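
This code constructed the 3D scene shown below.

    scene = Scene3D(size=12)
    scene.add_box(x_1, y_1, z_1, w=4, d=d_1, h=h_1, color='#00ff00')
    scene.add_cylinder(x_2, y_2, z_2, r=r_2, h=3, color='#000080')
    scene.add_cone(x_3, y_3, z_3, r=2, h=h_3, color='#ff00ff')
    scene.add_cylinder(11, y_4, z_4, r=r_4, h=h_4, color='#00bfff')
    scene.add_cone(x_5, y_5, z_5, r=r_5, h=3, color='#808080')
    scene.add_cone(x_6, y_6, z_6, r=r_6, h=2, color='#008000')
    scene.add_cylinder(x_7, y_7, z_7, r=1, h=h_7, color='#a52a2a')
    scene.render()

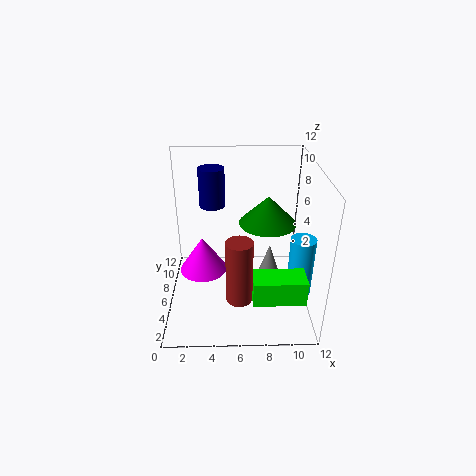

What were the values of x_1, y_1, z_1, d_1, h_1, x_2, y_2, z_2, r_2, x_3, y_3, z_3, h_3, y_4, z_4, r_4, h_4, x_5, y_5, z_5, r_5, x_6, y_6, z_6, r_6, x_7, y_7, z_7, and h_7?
x_1 = 7, y_1 = 1, z_1 = 3, d_1 = 2, h_1 = 2, x_2 = 4, y_2 = 6, z_2 = 9, r_2 = 1, x_3 = 3, y_3 = 6, z_3 = 3, h_3 = 3, y_4 = 4, z_4 = 2, r_4 = 1, h_4 = 5, x_5 = 9, y_5 = 8, z_5 = 1, r_5 = 1, x_6 = 8, y_6 = 3, z_6 = 9, r_6 = 2, x_7 = 6, y_7 = 2, z_7 = 3, h_7 = 5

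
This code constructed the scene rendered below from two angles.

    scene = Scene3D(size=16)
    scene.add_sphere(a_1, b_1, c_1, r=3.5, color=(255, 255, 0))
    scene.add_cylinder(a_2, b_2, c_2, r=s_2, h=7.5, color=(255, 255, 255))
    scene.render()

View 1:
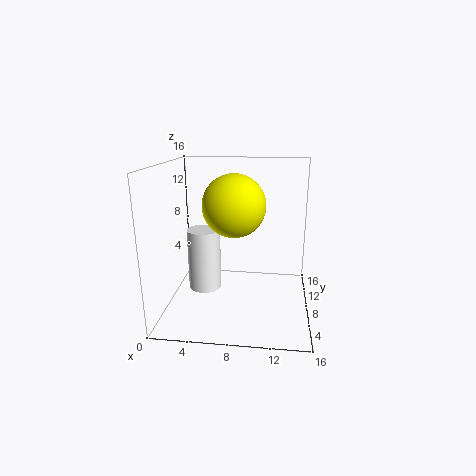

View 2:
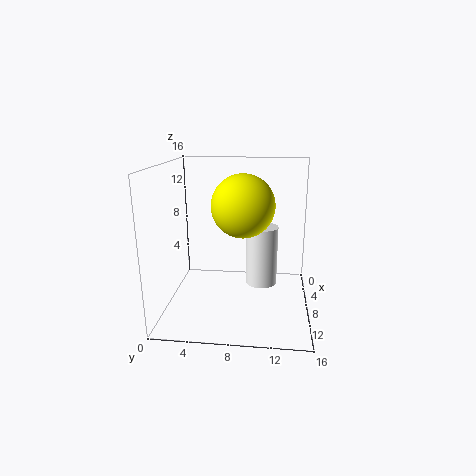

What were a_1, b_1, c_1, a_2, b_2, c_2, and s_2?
a_1 = 7.5, b_1 = 8.5, c_1 = 11.5, a_2 = 3.5, b_2 = 10.5, c_2 = 0.5, s_2 = 2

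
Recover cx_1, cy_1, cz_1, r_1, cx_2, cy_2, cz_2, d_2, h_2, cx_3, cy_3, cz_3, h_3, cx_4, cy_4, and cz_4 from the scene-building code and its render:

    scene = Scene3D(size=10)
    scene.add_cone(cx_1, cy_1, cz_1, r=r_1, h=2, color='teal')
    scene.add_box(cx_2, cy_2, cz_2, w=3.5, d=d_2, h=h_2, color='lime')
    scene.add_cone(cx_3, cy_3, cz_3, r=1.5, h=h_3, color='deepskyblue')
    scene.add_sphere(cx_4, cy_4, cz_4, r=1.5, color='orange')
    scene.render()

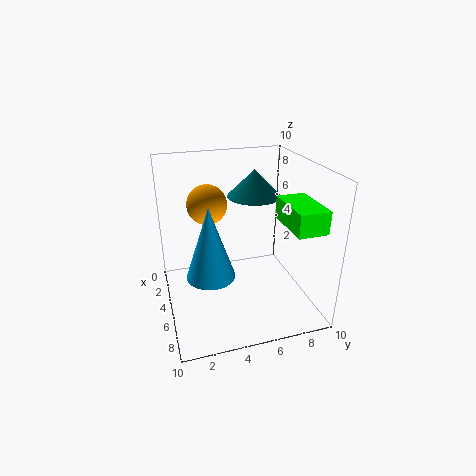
cx_1 = 2.5, cy_1 = 7, cz_1 = 7, r_1 = 2, cx_2 = 5.5, cy_2 = 7.5, cz_2 = 6.5, d_2 = 2, h_2 = 1.5, cx_3 = 7.5, cy_3 = 2.5, cz_3 = 4, h_3 = 4.5, cx_4 = 2, cy_4 = 3.5, cz_4 = 6.5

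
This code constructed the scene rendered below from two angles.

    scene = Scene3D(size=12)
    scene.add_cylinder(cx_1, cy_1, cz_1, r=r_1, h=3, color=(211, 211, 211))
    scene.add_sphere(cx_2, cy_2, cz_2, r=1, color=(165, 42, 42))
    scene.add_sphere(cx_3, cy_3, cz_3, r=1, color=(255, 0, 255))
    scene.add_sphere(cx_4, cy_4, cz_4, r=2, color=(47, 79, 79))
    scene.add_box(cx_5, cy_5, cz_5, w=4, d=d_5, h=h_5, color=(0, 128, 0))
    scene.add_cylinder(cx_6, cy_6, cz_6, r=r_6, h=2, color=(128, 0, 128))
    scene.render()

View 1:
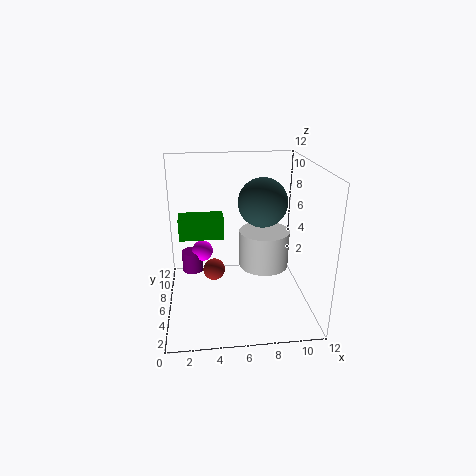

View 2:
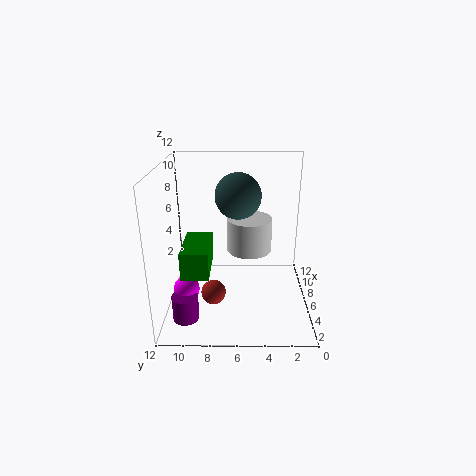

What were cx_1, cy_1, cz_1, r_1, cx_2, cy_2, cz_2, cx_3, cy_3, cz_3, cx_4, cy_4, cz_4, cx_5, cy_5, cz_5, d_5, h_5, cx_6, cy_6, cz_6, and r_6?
cx_1 = 8, cy_1 = 5, cz_1 = 4, r_1 = 2, cx_2 = 4, cy_2 = 8, cz_2 = 2, cx_3 = 3, cy_3 = 10, cz_3 = 3, cx_4 = 8, cy_4 = 6, cz_4 = 9, cx_5 = 1, cy_5 = 8, cz_5 = 5, d_5 = 2, h_5 = 2, cx_6 = 2, cy_6 = 10, cz_6 = 1, r_6 = 1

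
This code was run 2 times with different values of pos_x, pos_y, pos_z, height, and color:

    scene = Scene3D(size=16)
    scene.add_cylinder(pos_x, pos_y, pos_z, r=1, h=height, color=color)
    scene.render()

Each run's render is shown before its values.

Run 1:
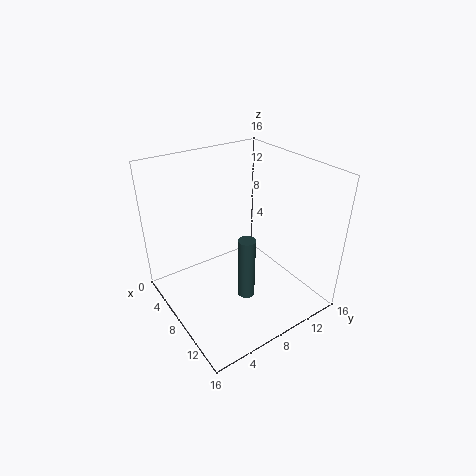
pos_x = 9; pos_y = 8.5; pos_z = 0.5; height = 7.5; color = 'darkslategray'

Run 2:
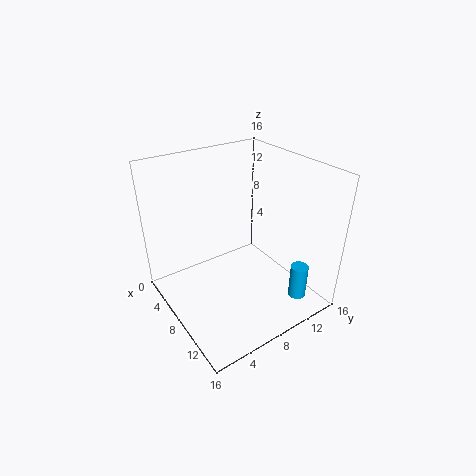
pos_x = 13; pos_y = 13; pos_z = 1; height = 4; color = 'deepskyblue'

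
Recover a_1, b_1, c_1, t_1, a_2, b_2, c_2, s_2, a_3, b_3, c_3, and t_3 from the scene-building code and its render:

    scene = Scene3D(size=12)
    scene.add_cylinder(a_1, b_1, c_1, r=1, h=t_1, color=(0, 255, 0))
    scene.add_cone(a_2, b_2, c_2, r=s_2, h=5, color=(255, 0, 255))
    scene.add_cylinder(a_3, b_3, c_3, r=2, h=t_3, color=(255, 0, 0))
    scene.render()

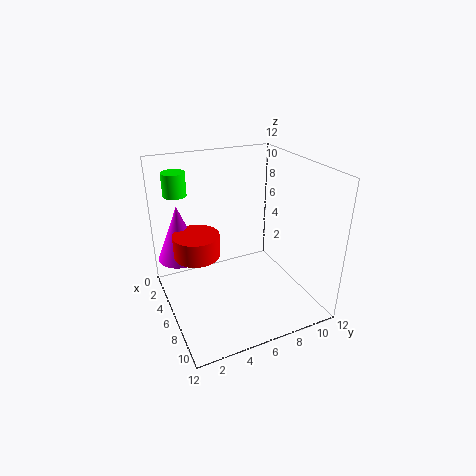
a_1 = 2, b_1 = 2, c_1 = 9, t_1 = 2, a_2 = 2, b_2 = 2, c_2 = 3, s_2 = 2, a_3 = 4, b_3 = 3, c_3 = 4, t_3 = 2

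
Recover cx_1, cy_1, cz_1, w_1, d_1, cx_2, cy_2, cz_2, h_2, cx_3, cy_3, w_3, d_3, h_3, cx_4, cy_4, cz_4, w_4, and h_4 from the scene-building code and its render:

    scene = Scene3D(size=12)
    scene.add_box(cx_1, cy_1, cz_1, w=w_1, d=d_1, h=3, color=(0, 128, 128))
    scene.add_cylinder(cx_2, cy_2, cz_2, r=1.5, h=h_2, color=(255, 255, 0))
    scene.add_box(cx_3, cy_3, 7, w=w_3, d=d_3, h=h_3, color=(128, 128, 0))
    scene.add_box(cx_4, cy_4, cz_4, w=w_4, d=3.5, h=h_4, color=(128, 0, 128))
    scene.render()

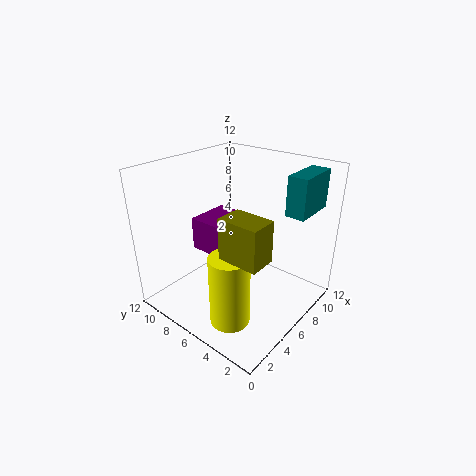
cx_1 = 6.5
cy_1 = 0.5
cz_1 = 9
w_1 = 3.5
d_1 = 1.5
cx_2 = 2
cy_2 = 3.5
cz_2 = 1.5
h_2 = 5.5
cx_3 = 1.5
cy_3 = 1
w_3 = 2
d_3 = 3
h_3 = 3
cx_4 = 5.5
cy_4 = 7.5
cz_4 = 3.5
w_4 = 4
h_4 = 3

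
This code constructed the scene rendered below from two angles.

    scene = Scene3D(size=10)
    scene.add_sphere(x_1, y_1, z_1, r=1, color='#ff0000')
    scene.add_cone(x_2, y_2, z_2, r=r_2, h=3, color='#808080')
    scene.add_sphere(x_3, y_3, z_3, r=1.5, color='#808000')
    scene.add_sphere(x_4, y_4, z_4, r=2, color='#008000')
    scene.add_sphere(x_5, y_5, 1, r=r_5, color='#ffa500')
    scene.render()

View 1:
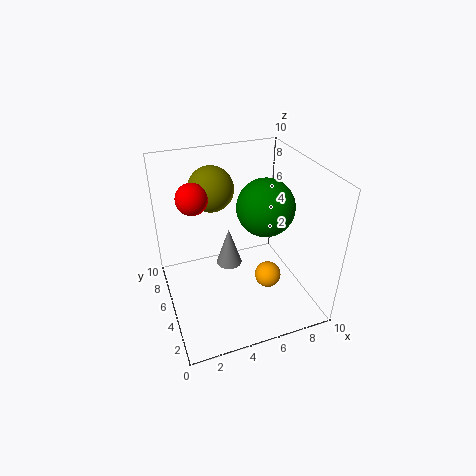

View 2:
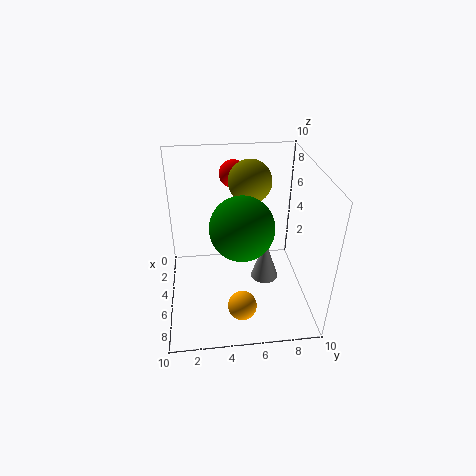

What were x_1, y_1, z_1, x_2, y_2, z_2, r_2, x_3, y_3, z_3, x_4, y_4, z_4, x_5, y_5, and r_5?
x_1 = 2, y_1 = 5, z_1 = 8.5, x_2 = 5, y_2 = 7, z_2 = 1.5, r_2 = 1, x_3 = 3.5, y_3 = 6, z_3 = 8.5, x_4 = 7, y_4 = 5, z_4 = 7, x_5 = 7.5, y_5 = 5, r_5 = 1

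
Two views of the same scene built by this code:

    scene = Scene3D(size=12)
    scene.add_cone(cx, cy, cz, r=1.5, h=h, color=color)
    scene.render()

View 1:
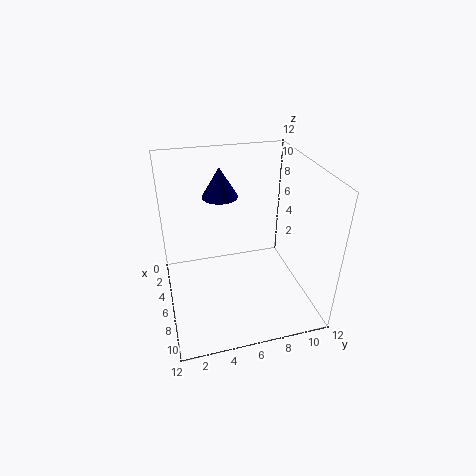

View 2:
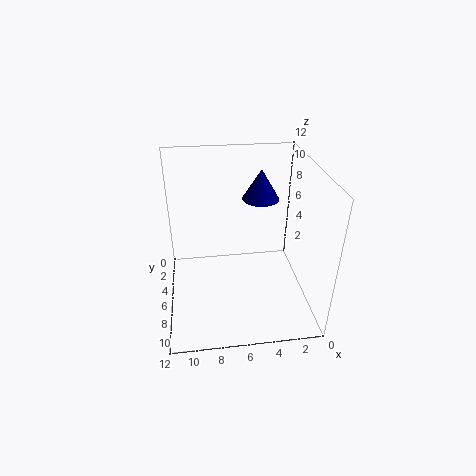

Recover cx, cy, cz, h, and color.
cx = 4
cy = 5
cz = 9
h = 2.5
color = 'navy'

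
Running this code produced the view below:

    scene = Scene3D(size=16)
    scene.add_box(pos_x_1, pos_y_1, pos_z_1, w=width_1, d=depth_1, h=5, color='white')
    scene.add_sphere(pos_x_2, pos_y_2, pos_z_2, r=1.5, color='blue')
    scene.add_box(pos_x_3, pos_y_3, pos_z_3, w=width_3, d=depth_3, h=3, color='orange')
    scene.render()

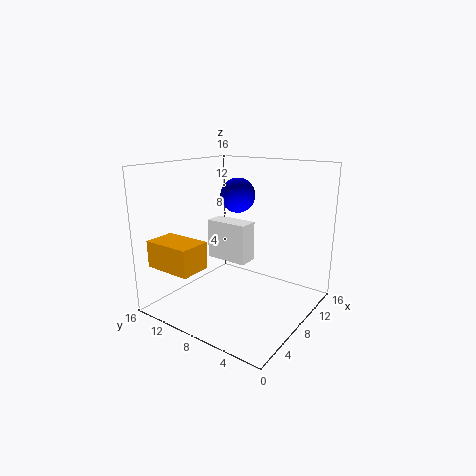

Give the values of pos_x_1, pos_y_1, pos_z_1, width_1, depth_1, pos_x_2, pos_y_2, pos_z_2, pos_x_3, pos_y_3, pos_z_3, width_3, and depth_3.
pos_x_1 = 10.5
pos_y_1 = 9
pos_z_1 = 3.5
width_1 = 2.5
depth_1 = 5.5
pos_x_2 = 3
pos_y_2 = 4.5
pos_z_2 = 14
pos_x_3 = 1.5
pos_y_3 = 10
pos_z_3 = 5
width_3 = 3.5
depth_3 = 5.5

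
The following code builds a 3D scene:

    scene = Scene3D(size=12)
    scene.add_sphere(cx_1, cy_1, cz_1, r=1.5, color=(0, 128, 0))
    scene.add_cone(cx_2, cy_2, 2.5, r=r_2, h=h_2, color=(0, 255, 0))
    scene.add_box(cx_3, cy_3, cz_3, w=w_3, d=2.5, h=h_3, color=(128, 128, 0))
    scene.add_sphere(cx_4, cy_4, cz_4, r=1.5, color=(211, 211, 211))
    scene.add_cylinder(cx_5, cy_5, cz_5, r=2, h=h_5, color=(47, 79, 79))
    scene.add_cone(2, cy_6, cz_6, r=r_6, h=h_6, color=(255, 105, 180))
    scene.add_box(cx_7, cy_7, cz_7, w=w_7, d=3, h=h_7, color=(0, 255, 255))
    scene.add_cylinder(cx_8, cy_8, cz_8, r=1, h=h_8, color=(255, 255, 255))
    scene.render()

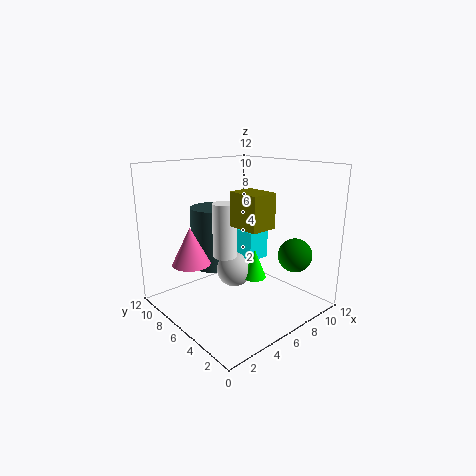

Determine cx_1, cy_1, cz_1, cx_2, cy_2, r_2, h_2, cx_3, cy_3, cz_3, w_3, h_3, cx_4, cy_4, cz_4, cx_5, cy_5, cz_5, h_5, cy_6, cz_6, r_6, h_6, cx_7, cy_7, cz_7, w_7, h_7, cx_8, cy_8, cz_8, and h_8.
cx_1 = 10.5; cy_1 = 3.5; cz_1 = 4; cx_2 = 7; cy_2 = 5; r_2 = 1; h_2 = 2.5; cx_3 = 3.5; cy_3 = 1.5; cz_3 = 8; w_3 = 2; h_3 = 2.5; cx_4 = 6; cy_4 = 6.5; cz_4 = 3; cx_5 = 6; cy_5 = 9.5; cz_5 = 2.5; h_5 = 5.5; cy_6 = 7; cz_6 = 4.5; r_6 = 1.5; h_6 = 3; cx_7 = 6.5; cy_7 = 5; cz_7 = 4; w_7 = 2; h_7 = 2.5; cx_8 = 5; cy_8 = 6.5; cz_8 = 4.5; h_8 = 4.5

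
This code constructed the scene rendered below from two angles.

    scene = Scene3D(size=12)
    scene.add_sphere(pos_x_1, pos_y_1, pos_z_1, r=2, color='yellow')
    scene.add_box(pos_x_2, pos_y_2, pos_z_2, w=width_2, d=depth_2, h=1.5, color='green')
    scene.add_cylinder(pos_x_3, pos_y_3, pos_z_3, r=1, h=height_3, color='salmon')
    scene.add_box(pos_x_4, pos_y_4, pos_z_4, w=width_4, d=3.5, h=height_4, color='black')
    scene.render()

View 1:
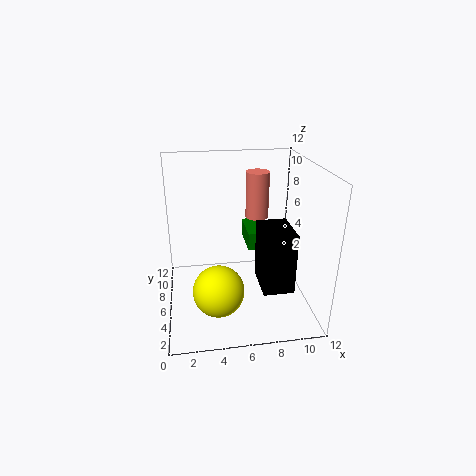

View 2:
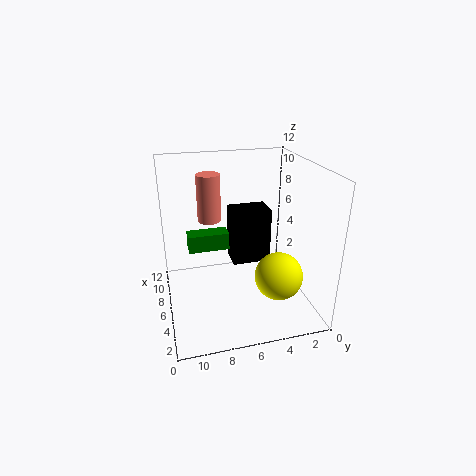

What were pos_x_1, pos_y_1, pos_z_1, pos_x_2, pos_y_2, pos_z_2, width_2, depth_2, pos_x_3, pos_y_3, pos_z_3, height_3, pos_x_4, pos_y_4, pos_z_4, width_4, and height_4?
pos_x_1 = 4; pos_y_1 = 3; pos_z_1 = 3; pos_x_2 = 7; pos_y_2 = 6.5; pos_z_2 = 4.5; width_2 = 1.5; depth_2 = 3.5; pos_x_3 = 8; pos_y_3 = 8; pos_z_3 = 7; height_3 = 4; pos_x_4 = 7.5; pos_y_4 = 2.5; pos_z_4 = 2.5; width_4 = 2.5; height_4 = 5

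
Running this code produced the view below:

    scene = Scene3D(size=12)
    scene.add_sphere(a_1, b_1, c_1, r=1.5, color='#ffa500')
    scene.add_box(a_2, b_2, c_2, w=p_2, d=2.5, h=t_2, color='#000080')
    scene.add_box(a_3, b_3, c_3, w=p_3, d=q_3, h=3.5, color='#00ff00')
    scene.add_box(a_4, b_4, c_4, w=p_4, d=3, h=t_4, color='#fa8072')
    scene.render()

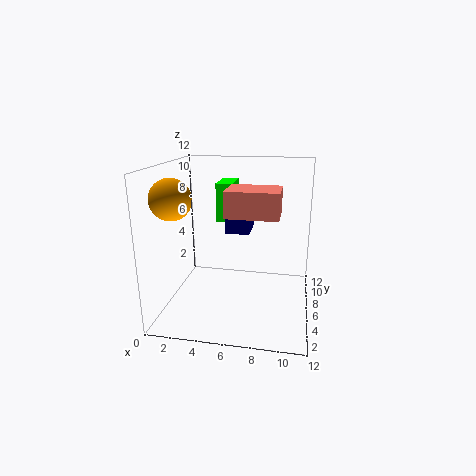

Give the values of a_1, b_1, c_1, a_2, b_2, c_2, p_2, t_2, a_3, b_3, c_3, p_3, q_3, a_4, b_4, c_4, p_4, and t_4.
a_1 = 2; b_1 = 2; c_1 = 10; a_2 = 5; b_2 = 5.5; c_2 = 6.5; p_2 = 2; t_2 = 2.5; a_3 = 3.5; b_3 = 8.5; c_3 = 6.5; p_3 = 1.5; q_3 = 3; a_4 = 5.5; b_4 = 3; c_4 = 8.5; p_4 = 4; t_4 = 2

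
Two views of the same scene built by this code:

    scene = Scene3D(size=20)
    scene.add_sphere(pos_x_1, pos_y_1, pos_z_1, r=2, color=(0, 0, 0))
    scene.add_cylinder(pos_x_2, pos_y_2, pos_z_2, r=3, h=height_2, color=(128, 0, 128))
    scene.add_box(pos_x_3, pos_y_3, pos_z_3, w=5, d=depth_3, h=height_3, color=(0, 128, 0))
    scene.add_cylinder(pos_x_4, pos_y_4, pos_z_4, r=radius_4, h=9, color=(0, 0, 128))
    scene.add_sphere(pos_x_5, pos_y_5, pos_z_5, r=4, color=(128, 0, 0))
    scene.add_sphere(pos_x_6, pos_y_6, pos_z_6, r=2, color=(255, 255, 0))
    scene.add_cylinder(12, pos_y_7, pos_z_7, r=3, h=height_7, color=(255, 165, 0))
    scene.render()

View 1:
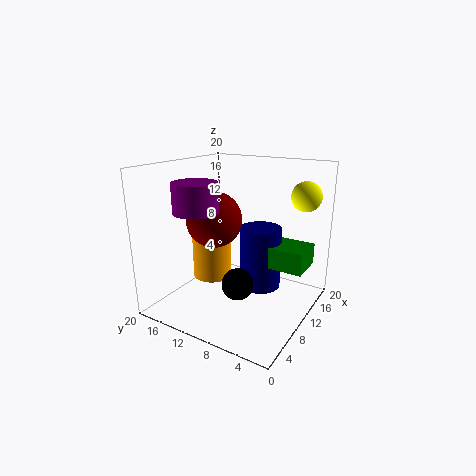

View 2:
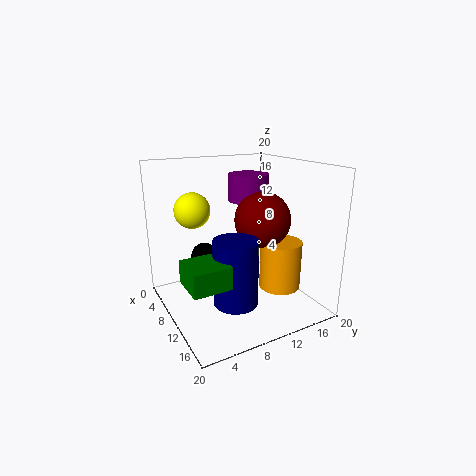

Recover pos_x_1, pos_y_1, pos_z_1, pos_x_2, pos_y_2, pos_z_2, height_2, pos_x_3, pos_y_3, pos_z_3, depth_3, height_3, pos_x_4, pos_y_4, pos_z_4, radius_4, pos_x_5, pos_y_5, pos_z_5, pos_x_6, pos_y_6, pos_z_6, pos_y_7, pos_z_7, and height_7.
pos_x_1 = 5
pos_y_1 = 7
pos_z_1 = 6
pos_x_2 = 6
pos_y_2 = 14
pos_z_2 = 14
height_2 = 4
pos_x_3 = 11
pos_y_3 = 1
pos_z_3 = 6
depth_3 = 5
height_3 = 3
pos_x_4 = 13
pos_y_4 = 8
pos_z_4 = 2
radius_4 = 3
pos_x_5 = 10
pos_y_5 = 14
pos_z_5 = 12
pos_x_6 = 14
pos_y_6 = 2
pos_z_6 = 16
pos_y_7 = 16
pos_z_7 = 2
height_7 = 7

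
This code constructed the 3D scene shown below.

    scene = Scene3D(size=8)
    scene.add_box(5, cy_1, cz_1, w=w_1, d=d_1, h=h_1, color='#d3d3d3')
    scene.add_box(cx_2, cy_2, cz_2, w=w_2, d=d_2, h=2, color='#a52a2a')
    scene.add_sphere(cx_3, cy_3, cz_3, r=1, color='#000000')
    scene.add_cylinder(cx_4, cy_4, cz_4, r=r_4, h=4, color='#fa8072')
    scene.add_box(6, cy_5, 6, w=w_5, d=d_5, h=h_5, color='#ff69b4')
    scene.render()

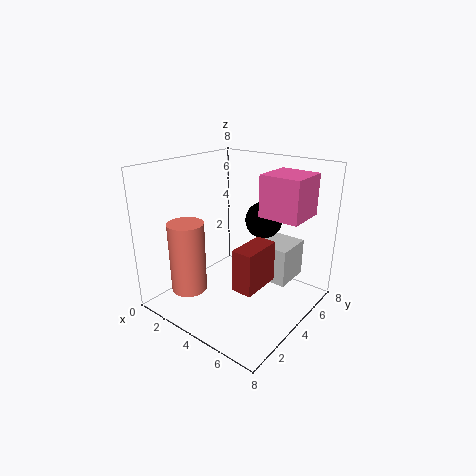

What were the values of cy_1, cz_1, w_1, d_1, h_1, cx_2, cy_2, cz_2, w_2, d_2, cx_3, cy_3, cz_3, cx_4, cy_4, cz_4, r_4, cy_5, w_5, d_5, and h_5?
cy_1 = 4
cz_1 = 2
w_1 = 2
d_1 = 2
h_1 = 2
cx_2 = 6
cy_2 = 1
cz_2 = 3
w_2 = 1
d_2 = 2
cx_3 = 5
cy_3 = 5
cz_3 = 5
cx_4 = 2
cy_4 = 2
cz_4 = 1
r_4 = 1
cy_5 = 3
w_5 = 2
d_5 = 2
h_5 = 2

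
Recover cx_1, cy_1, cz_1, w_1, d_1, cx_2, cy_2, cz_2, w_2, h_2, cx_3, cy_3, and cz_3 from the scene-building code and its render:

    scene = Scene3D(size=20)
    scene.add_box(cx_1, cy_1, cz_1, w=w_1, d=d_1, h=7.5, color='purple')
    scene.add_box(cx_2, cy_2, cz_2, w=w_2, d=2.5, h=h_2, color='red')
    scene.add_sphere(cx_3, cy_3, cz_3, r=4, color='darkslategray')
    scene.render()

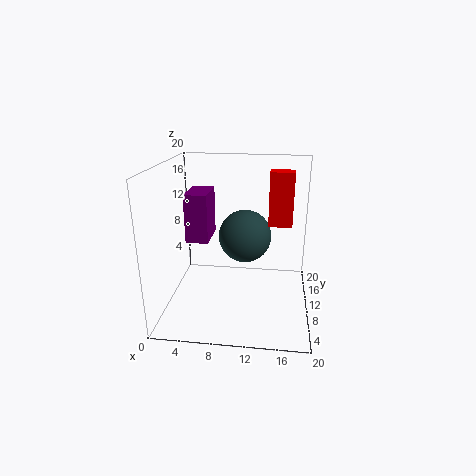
cx_1 = 1.5
cy_1 = 13
cz_1 = 7.5
w_1 = 3.5
d_1 = 6
cx_2 = 14
cy_2 = 13.5
cz_2 = 10.5
w_2 = 3.5
h_2 = 8
cx_3 = 10.5
cy_3 = 14.5
cz_3 = 8.5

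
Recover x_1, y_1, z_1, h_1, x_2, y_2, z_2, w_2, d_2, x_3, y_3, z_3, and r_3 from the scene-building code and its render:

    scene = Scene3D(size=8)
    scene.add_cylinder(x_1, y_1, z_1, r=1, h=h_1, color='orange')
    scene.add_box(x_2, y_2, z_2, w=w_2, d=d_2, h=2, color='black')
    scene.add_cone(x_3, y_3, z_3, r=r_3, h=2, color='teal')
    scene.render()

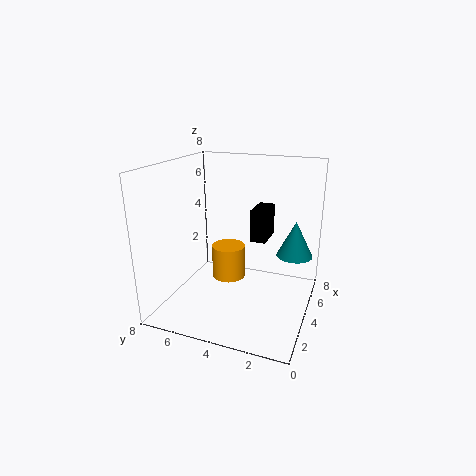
x_1 = 5
y_1 = 5
z_1 = 1
h_1 = 2
x_2 = 6
y_2 = 3
z_2 = 3
w_2 = 2
d_2 = 1
x_3 = 5
y_3 = 1
z_3 = 3
r_3 = 1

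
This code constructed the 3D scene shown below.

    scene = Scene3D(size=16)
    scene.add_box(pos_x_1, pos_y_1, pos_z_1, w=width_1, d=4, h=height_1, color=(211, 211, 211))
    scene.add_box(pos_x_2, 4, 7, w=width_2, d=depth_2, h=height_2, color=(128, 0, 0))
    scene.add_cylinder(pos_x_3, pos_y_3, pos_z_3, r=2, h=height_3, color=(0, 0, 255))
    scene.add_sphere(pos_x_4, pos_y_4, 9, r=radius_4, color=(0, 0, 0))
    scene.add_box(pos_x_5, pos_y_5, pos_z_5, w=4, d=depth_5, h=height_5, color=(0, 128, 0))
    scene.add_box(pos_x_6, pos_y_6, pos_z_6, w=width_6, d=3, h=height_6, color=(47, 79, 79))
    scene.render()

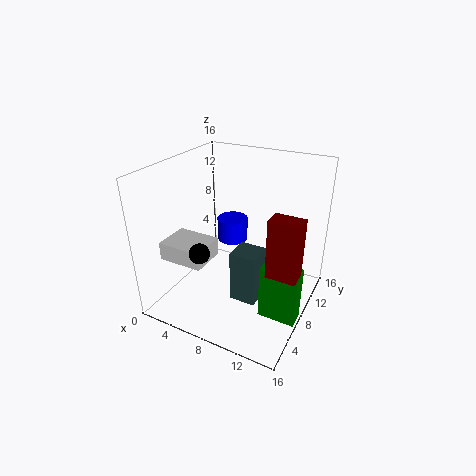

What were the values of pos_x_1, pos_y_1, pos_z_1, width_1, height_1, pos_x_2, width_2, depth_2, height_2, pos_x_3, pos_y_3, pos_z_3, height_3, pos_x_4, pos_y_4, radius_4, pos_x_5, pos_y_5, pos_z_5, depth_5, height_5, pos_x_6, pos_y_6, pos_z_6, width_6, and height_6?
pos_x_1 = 1; pos_y_1 = 3; pos_z_1 = 6; width_1 = 5; height_1 = 2; pos_x_2 = 13; width_2 = 3; depth_2 = 2; height_2 = 6; pos_x_3 = 4; pos_y_3 = 14; pos_z_3 = 4; height_3 = 3; pos_x_4 = 7; pos_y_4 = 2; radius_4 = 1; pos_x_5 = 12; pos_y_5 = 5; pos_z_5 = 1; depth_5 = 2; height_5 = 6; pos_x_6 = 8; pos_y_6 = 6; pos_z_6 = 1; width_6 = 3; height_6 = 6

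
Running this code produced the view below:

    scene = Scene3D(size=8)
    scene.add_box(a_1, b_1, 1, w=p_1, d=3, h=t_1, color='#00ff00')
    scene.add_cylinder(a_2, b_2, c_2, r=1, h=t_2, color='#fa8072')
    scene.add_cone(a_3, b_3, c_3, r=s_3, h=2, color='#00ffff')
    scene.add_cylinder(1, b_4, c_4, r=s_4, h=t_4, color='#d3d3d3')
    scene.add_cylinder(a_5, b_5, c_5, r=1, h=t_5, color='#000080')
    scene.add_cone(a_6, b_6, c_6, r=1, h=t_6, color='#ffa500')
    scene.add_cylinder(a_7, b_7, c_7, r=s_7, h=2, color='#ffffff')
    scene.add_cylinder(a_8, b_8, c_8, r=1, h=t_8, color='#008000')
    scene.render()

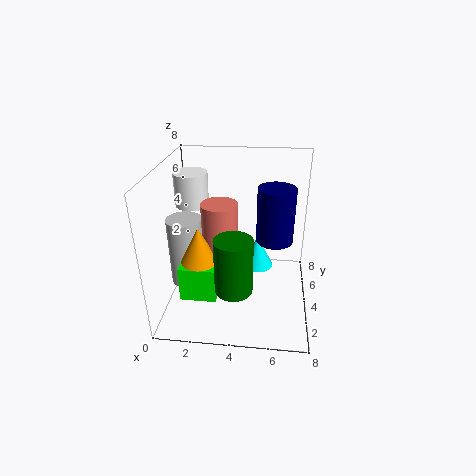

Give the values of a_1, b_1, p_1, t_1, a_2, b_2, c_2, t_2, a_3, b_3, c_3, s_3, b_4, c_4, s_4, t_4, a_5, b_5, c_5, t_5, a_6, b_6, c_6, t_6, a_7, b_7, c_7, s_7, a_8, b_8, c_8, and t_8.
a_1 = 1, b_1 = 2, p_1 = 2, t_1 = 2, a_2 = 3, b_2 = 4, c_2 = 2, t_2 = 4, a_3 = 5, b_3 = 6, c_3 = 1, s_3 = 1, b_4 = 4, c_4 = 1, s_4 = 1, t_4 = 4, a_5 = 6, b_5 = 4, c_5 = 4, t_5 = 3, a_6 = 2, b_6 = 3, c_6 = 3, t_6 = 2, a_7 = 1, b_7 = 6, c_7 = 5, s_7 = 1, a_8 = 4, b_8 = 2, c_8 = 2, t_8 = 3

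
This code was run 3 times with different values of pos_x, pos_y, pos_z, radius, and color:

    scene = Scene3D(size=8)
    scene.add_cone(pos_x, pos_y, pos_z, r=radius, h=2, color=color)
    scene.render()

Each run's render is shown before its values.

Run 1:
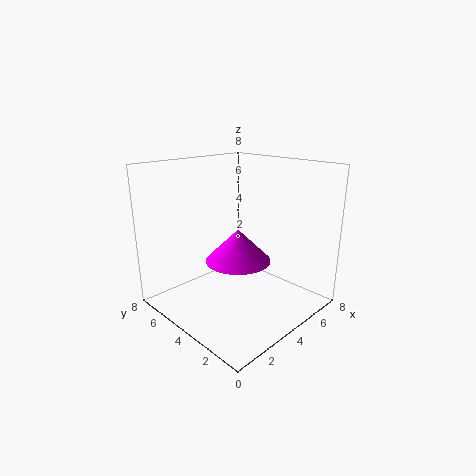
pos_x = 5, pos_y = 5, pos_z = 2, radius = 2, color = 'magenta'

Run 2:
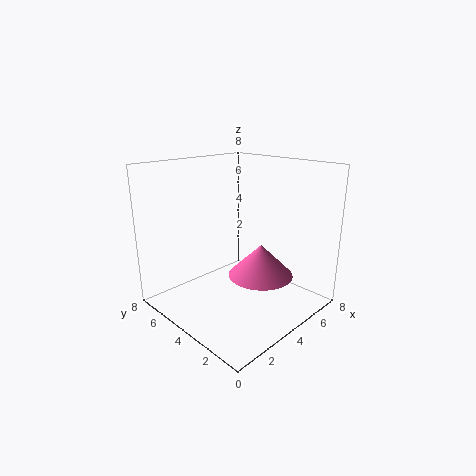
pos_x = 6, pos_y = 4, pos_z = 1, radius = 2, color = 'hotpink'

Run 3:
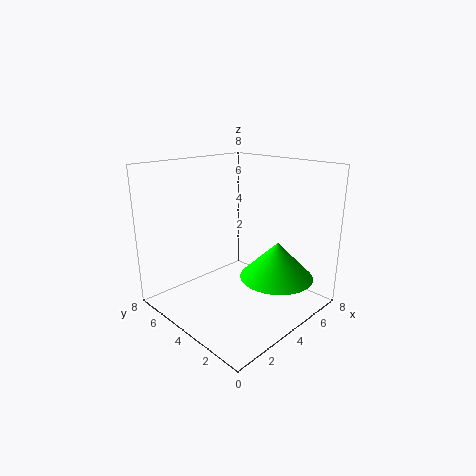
pos_x = 5, pos_y = 2, pos_z = 2, radius = 2, color = 'lime'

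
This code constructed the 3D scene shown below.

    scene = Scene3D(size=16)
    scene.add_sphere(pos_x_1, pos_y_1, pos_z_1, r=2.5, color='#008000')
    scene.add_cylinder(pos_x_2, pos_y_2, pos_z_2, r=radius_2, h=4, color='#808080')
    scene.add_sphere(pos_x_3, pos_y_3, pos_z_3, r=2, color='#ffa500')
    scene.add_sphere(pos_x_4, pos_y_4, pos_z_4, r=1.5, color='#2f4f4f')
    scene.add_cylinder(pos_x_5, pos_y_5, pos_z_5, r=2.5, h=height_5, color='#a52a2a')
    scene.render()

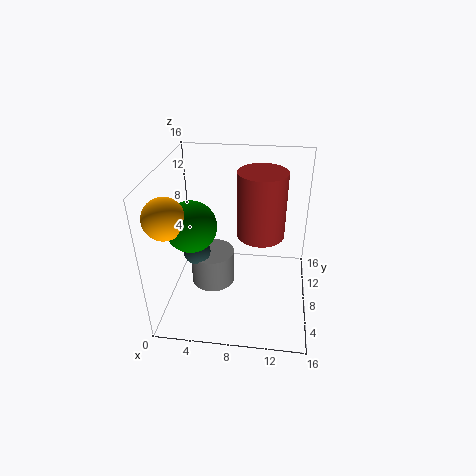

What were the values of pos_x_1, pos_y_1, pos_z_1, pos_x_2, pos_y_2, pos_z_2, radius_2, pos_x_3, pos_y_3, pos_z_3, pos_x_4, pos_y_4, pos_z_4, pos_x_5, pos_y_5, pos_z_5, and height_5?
pos_x_1 = 4, pos_y_1 = 4, pos_z_1 = 11.5, pos_x_2 = 5, pos_y_2 = 8, pos_z_2 = 2, radius_2 = 2.5, pos_x_3 = 2, pos_y_3 = 2.5, pos_z_3 = 13, pos_x_4 = 3.5, pos_y_4 = 7, pos_z_4 = 6.5, pos_x_5 = 10.5, pos_y_5 = 7.5, pos_z_5 = 9, height_5 = 7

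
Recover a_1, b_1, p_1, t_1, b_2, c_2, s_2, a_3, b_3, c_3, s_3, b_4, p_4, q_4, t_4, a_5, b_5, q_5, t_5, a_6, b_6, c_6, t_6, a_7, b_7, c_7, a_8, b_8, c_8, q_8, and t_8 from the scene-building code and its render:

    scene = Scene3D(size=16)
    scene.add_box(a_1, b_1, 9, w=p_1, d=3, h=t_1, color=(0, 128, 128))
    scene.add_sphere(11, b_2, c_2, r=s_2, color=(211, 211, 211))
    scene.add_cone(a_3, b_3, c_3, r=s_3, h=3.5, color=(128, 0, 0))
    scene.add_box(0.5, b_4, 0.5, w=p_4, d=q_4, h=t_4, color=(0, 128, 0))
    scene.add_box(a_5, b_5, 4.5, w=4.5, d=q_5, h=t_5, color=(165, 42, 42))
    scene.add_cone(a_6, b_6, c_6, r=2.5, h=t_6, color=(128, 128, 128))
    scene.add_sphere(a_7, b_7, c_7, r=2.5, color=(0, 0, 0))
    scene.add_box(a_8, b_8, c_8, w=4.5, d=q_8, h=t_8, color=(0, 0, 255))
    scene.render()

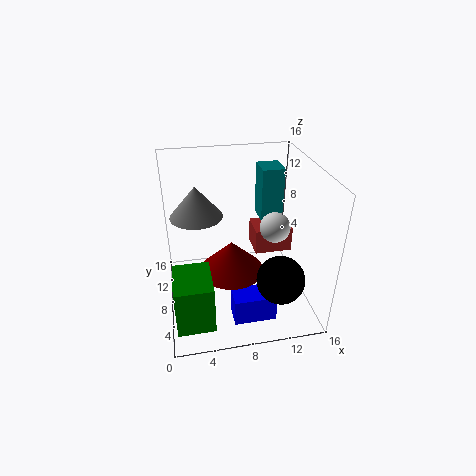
a_1 = 11; b_1 = 9.5; p_1 = 2.5; t_1 = 6; b_2 = 4.5; c_2 = 11; s_2 = 1.5; a_3 = 7; b_3 = 6.5; c_3 = 5; s_3 = 3.5; b_4 = 2; p_4 = 4; q_4 = 5; t_4 = 5.5; a_5 = 10.5; b_5 = 9.5; q_5 = 3.5; t_5 = 3; a_6 = 3.5; b_6 = 5.5; c_6 = 12.5; t_6 = 3; a_7 = 11.5; b_7 = 3; c_7 = 5.5; a_8 = 6.5; b_8 = 2; c_8 = 1; q_8 = 2.5; t_8 = 3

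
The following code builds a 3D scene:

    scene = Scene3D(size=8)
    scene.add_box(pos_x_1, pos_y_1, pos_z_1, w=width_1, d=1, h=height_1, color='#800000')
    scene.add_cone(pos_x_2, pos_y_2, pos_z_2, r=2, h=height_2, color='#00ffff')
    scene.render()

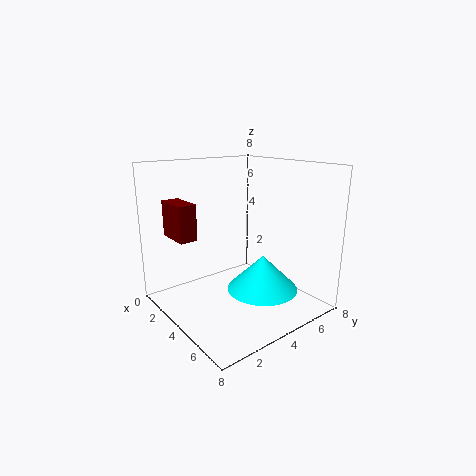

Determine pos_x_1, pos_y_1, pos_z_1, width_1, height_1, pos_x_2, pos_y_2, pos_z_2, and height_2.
pos_x_1 = 1, pos_y_1 = 1, pos_z_1 = 4, width_1 = 2, height_1 = 2, pos_x_2 = 5, pos_y_2 = 5, pos_z_2 = 1, height_2 = 2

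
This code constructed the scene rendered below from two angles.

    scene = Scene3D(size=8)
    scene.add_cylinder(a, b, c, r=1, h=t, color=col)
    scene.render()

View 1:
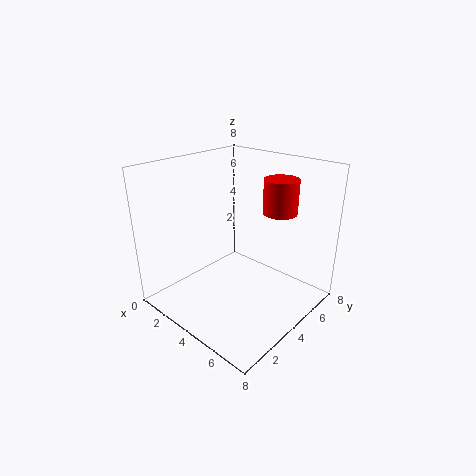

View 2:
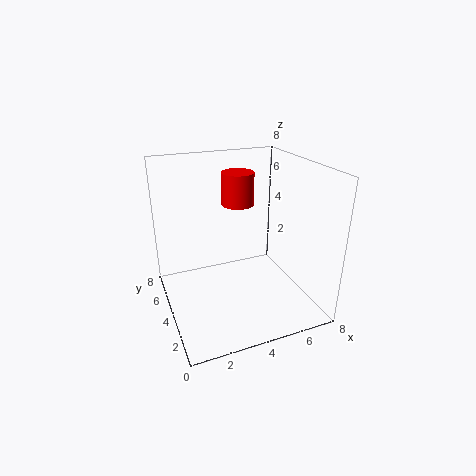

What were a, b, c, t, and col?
a = 5, b = 6.5, c = 5, t = 2, col = 'red'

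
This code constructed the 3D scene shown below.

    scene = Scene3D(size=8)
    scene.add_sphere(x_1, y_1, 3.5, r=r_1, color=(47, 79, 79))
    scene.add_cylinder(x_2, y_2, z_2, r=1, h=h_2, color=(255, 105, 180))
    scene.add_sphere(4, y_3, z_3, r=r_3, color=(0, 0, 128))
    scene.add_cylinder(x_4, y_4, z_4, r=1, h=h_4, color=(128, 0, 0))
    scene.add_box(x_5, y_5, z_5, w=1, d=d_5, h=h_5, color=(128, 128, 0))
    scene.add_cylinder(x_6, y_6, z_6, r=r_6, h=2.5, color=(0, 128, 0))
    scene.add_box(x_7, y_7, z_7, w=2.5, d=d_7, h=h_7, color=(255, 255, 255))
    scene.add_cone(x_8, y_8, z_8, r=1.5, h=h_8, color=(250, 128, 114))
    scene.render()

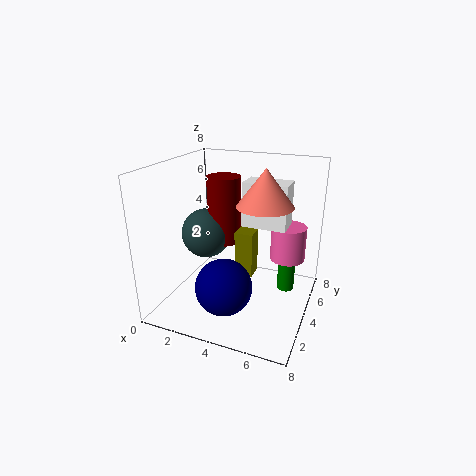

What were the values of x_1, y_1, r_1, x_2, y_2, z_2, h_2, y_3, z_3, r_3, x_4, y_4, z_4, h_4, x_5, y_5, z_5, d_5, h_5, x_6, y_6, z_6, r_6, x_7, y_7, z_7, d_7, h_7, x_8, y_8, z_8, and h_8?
x_1 = 1.5, y_1 = 5, r_1 = 1.5, x_2 = 6.5, y_2 = 5.5, z_2 = 2.5, h_2 = 2, y_3 = 2, z_3 = 2, r_3 = 1.5, x_4 = 2.5, y_4 = 5.5, z_4 = 3, h_4 = 4, x_5 = 4, y_5 = 3.5, z_5 = 2, d_5 = 1, h_5 = 2.5, x_6 = 6.5, y_6 = 5.5, z_6 = 0.5, r_6 = 0.5, x_7 = 4, y_7 = 4.5, z_7 = 4.5, d_7 = 1.5, h_7 = 2.5, x_8 = 5.5, y_8 = 4, z_8 = 6, h_8 = 2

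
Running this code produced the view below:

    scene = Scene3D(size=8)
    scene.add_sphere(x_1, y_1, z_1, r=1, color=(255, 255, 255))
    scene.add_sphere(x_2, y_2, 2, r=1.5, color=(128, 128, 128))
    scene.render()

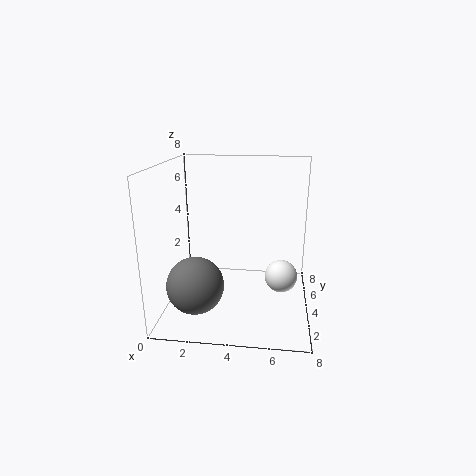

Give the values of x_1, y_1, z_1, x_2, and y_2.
x_1 = 6.5; y_1 = 5.5; z_1 = 1; x_2 = 2; y_2 = 2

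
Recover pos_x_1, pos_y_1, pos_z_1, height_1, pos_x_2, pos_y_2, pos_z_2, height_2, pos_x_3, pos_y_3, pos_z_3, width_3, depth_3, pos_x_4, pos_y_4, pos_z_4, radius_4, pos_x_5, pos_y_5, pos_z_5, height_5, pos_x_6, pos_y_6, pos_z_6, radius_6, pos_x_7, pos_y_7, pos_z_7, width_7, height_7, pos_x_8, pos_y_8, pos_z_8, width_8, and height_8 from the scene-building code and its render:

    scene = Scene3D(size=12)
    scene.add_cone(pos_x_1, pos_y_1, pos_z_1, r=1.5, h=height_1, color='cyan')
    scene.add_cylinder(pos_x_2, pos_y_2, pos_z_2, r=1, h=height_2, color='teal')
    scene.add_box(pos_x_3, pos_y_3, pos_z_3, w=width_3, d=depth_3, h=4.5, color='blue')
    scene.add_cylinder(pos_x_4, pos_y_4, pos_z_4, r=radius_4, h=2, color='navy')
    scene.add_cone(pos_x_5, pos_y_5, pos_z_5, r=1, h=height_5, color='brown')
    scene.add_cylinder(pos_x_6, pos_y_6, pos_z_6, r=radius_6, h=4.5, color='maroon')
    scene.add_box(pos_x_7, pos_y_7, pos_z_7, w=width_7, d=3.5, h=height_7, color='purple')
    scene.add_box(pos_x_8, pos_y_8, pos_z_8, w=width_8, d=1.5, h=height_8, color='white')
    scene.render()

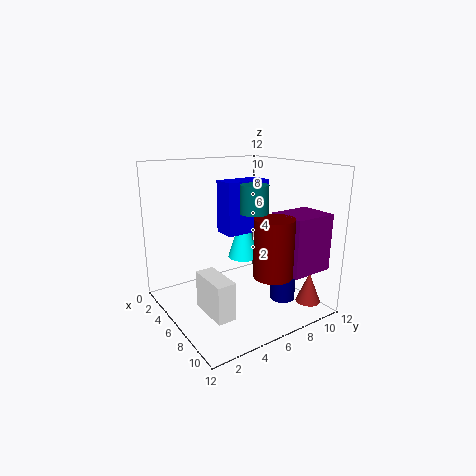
pos_x_1 = 2.5
pos_y_1 = 9
pos_z_1 = 2.5
height_1 = 5
pos_x_2 = 9.5
pos_y_2 = 5
pos_z_2 = 9
height_2 = 2
pos_x_3 = 3.5
pos_y_3 = 5.5
pos_z_3 = 6
width_3 = 2
depth_3 = 4
pos_x_4 = 9.5
pos_y_4 = 8
pos_z_4 = 1.5
radius_4 = 1
pos_x_5 = 10.5
pos_y_5 = 10
pos_z_5 = 1
height_5 = 2.5
pos_x_6 = 10
pos_y_6 = 6.5
pos_z_6 = 4
radius_6 = 1.5
pos_x_7 = 8.5
pos_y_7 = 7.5
pos_z_7 = 4
width_7 = 3
height_7 = 4.5
pos_x_8 = 6
pos_y_8 = 2
pos_z_8 = 1
width_8 = 3.5
height_8 = 3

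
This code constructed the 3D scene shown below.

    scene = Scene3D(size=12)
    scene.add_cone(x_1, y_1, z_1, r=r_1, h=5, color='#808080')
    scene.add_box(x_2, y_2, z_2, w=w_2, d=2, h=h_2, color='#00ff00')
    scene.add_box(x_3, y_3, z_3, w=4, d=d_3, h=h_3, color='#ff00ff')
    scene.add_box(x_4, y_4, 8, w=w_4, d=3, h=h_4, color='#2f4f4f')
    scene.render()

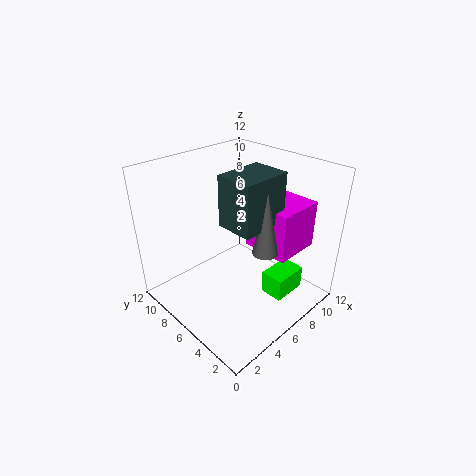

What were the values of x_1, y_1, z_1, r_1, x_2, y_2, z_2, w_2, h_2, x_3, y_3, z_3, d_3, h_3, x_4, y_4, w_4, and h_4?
x_1 = 6
y_1 = 3
z_1 = 6
r_1 = 1
x_2 = 7
y_2 = 2
z_2 = 1
w_2 = 3
h_2 = 2
x_3 = 7
y_3 = 2
z_3 = 5
d_3 = 4
h_3 = 4
x_4 = 4
y_4 = 3
w_4 = 4
h_4 = 4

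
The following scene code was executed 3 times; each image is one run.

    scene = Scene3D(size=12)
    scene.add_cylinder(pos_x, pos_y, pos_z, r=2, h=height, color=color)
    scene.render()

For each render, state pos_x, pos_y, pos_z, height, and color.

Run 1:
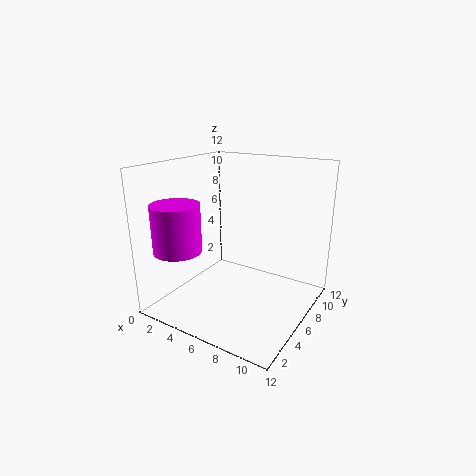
pos_x = 2; pos_y = 3; pos_z = 5; height = 4; color = 'magenta'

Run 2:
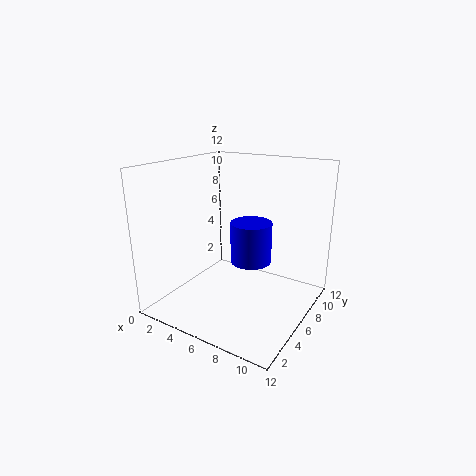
pos_x = 5; pos_y = 10; pos_z = 2; height = 4; color = 'blue'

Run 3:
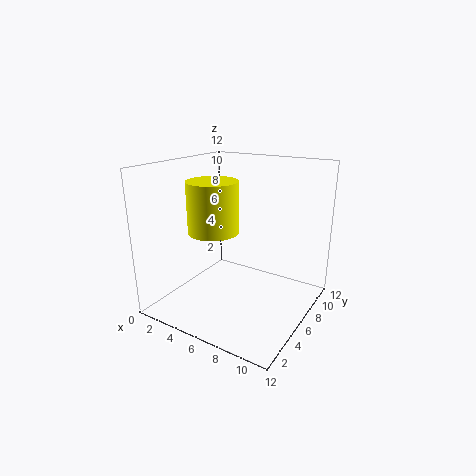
pos_x = 5; pos_y = 4; pos_z = 7; height = 4; color = 'yellow'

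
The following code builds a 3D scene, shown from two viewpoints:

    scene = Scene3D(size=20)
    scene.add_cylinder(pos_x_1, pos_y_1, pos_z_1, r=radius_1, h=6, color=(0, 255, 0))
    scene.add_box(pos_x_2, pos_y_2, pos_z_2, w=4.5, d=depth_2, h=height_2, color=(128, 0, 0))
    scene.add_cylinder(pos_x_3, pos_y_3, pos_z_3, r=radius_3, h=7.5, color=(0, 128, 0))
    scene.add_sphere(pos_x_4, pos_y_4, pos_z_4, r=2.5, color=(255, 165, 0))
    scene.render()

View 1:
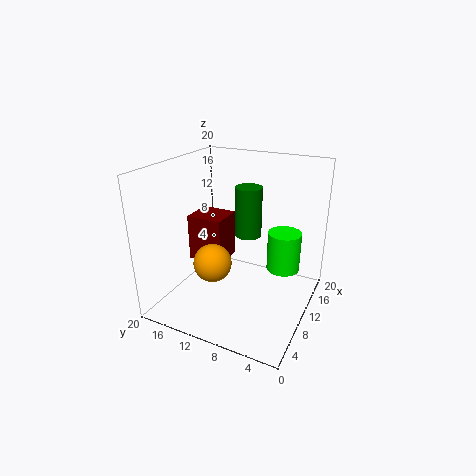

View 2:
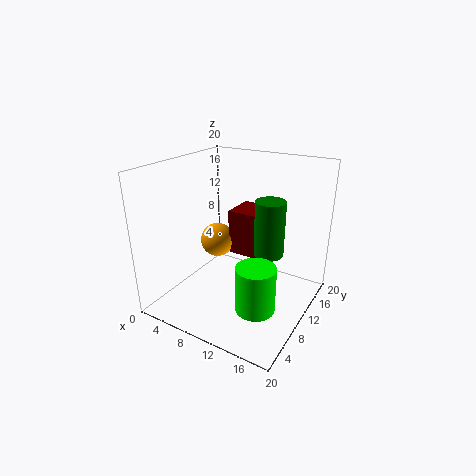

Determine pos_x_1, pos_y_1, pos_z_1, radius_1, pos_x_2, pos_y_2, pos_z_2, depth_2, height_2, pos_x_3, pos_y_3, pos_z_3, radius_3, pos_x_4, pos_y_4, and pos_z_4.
pos_x_1 = 15.5
pos_y_1 = 5
pos_z_1 = 3.5
radius_1 = 2.5
pos_x_2 = 7.5
pos_y_2 = 11.5
pos_z_2 = 6.5
depth_2 = 5
height_2 = 6.5
pos_x_3 = 14.5
pos_y_3 = 10.5
pos_z_3 = 8.5
radius_3 = 2
pos_x_4 = 5.5
pos_y_4 = 11.5
pos_z_4 = 8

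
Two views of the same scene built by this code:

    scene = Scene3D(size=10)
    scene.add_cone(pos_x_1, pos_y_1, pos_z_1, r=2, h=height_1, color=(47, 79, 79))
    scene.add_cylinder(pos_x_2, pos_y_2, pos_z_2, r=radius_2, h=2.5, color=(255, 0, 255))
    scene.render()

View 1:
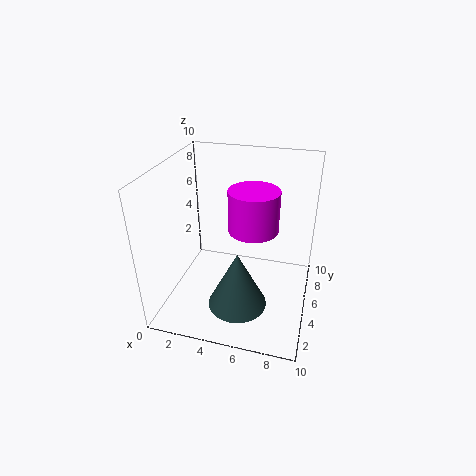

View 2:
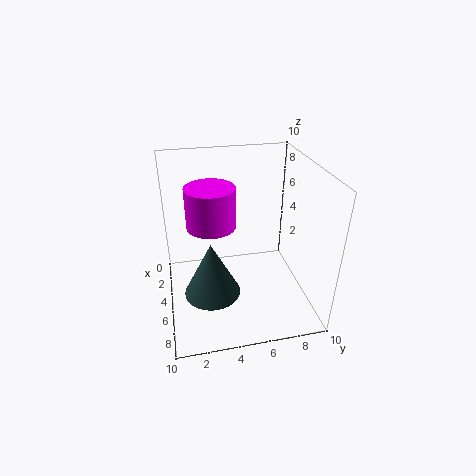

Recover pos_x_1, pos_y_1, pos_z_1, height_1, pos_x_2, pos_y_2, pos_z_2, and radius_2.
pos_x_1 = 5.5; pos_y_1 = 3; pos_z_1 = 1; height_1 = 4; pos_x_2 = 6.5; pos_y_2 = 3; pos_z_2 = 7; radius_2 = 1.5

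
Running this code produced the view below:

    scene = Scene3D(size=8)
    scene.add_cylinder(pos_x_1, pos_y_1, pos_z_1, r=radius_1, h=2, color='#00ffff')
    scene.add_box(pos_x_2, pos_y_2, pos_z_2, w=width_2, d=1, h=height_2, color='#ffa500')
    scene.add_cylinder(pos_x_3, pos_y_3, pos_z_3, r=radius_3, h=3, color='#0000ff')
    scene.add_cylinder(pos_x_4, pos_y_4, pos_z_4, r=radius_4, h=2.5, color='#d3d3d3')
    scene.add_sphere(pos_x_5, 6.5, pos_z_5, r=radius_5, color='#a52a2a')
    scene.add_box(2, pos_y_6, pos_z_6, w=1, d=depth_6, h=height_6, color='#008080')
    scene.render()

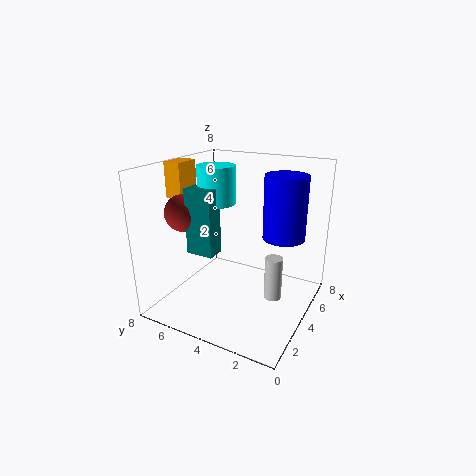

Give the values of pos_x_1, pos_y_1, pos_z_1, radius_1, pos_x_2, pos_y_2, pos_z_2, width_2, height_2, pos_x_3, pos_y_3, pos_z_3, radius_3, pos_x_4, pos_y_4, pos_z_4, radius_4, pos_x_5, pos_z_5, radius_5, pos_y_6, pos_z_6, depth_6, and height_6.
pos_x_1 = 3.5; pos_y_1 = 5; pos_z_1 = 6; radius_1 = 1; pos_x_2 = 3; pos_y_2 = 7; pos_z_2 = 6; width_2 = 1.5; height_2 = 2; pos_x_3 = 3; pos_y_3 = 1; pos_z_3 = 5; radius_3 = 1; pos_x_4 = 4.5; pos_y_4 = 2; pos_z_4 = 0.5; radius_4 = 0.5; pos_x_5 = 2.5; pos_z_5 = 5.5; radius_5 = 1; pos_y_6 = 4.5; pos_z_6 = 3.5; depth_6 = 1.5; height_6 = 3.5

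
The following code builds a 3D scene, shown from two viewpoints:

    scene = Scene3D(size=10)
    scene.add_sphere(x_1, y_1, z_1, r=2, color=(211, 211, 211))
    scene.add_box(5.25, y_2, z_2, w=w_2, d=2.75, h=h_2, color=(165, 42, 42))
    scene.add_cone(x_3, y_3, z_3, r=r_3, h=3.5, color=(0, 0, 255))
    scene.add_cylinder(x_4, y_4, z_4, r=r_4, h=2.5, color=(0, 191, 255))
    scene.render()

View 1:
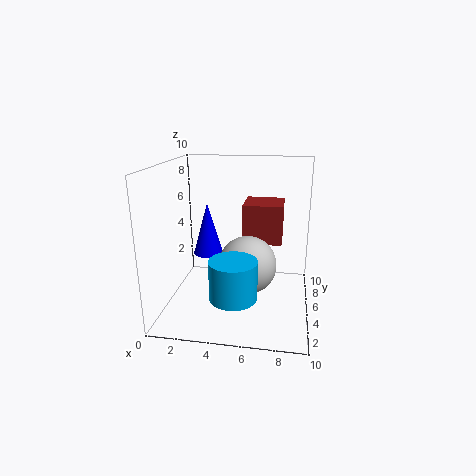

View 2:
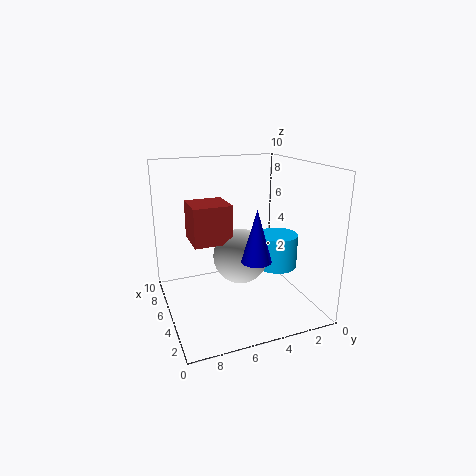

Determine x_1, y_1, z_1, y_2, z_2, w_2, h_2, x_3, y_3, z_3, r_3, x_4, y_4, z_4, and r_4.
x_1 = 5.75; y_1 = 4.5; z_1 = 3.25; y_2 = 5.25; z_2 = 4.5; w_2 = 2.75; h_2 = 2.75; x_3 = 3; y_3 = 4.5; z_3 = 4; r_3 = 1; x_4 = 5.25; y_4 = 1.75; z_4 = 2.25; r_4 = 1.5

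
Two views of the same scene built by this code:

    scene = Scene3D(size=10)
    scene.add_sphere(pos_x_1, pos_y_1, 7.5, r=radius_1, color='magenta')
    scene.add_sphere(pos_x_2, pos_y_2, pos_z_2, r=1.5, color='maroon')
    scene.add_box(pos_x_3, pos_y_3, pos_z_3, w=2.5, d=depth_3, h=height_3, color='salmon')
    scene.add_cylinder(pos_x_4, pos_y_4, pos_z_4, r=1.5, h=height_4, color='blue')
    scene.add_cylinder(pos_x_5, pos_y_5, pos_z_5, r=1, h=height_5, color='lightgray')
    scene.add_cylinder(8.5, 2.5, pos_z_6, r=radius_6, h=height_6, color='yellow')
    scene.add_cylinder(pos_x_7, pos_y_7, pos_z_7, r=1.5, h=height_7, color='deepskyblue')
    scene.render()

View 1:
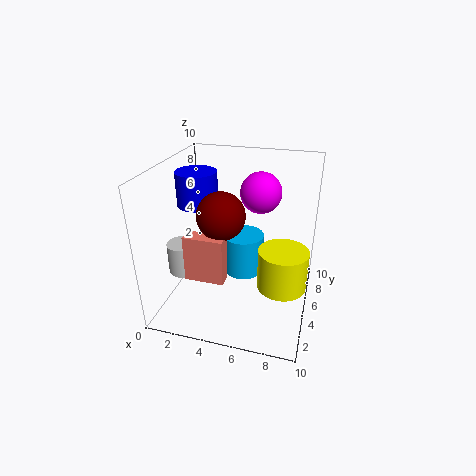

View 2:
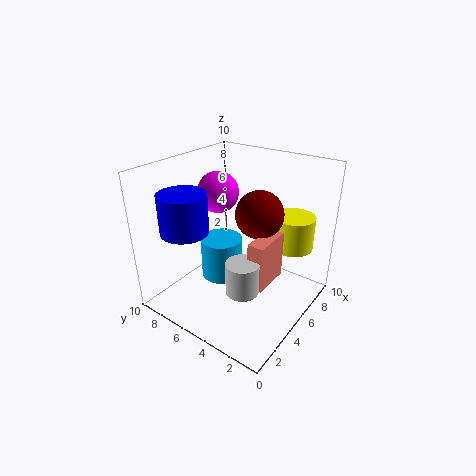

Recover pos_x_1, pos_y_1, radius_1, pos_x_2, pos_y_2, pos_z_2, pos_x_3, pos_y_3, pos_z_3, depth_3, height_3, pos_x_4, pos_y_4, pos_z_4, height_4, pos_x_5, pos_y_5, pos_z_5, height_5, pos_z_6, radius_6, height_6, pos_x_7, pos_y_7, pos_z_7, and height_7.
pos_x_1 = 6, pos_y_1 = 7.5, radius_1 = 1.5, pos_x_2 = 4.5, pos_y_2 = 3, pos_z_2 = 7.5, pos_x_3 = 2.5, pos_y_3 = 1.5, pos_z_3 = 3.5, depth_3 = 1, height_3 = 3, pos_x_4 = 1.5, pos_y_4 = 6.5, pos_z_4 = 6.5, height_4 = 2.5, pos_x_5 = 2, pos_y_5 = 2.5, pos_z_5 = 3.5, height_5 = 2, pos_z_6 = 3.5, radius_6 = 1.5, height_6 = 2.5, pos_x_7 = 5, pos_y_7 = 6.5, pos_z_7 = 1.5, height_7 = 3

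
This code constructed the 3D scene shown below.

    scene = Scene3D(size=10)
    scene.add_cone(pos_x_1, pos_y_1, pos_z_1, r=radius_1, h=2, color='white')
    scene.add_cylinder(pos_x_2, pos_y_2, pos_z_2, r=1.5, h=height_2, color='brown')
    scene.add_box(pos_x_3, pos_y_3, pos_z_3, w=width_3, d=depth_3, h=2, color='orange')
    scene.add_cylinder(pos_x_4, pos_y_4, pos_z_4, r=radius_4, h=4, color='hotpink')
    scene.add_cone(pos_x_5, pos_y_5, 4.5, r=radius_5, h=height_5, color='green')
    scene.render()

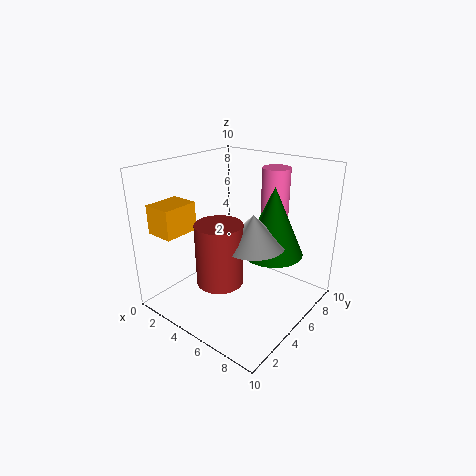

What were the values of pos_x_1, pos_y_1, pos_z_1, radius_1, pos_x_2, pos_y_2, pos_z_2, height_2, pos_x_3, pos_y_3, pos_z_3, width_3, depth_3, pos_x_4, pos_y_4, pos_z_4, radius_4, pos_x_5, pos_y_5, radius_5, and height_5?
pos_x_1 = 7, pos_y_1 = 4, pos_z_1 = 5.5, radius_1 = 2, pos_x_2 = 5.5, pos_y_2 = 2.5, pos_z_2 = 3, height_2 = 4, pos_x_3 = 0.5, pos_y_3 = 1, pos_z_3 = 5.5, width_3 = 2, depth_3 = 2.5, pos_x_4 = 6, pos_y_4 = 8, pos_z_4 = 5.5, radius_4 = 1, pos_x_5 = 7.5, pos_y_5 = 5.5, radius_5 = 2, height_5 = 4.5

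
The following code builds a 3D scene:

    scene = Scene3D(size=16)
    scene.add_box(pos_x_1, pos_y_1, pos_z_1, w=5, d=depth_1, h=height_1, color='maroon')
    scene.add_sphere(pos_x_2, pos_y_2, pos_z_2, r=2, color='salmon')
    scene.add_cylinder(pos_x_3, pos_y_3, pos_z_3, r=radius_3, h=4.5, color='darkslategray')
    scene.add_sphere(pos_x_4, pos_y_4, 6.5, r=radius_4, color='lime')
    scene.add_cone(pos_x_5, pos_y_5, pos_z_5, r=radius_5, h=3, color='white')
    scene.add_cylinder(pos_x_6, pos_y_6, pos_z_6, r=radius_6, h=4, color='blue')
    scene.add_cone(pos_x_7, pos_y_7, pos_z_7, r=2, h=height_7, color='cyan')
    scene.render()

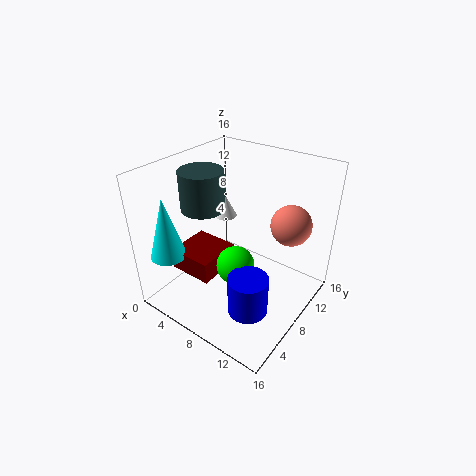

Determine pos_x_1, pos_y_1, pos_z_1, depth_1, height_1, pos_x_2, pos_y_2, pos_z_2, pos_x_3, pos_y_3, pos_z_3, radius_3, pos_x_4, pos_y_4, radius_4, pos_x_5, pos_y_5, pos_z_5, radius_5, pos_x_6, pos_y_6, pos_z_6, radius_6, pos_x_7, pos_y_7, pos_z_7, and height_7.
pos_x_1 = 2
pos_y_1 = 3.5
pos_z_1 = 4
depth_1 = 5
height_1 = 2.5
pos_x_2 = 14
pos_y_2 = 8.5
pos_z_2 = 11.5
pos_x_3 = 3.5
pos_y_3 = 7.5
pos_z_3 = 10.5
radius_3 = 2.5
pos_x_4 = 9.5
pos_y_4 = 5.5
radius_4 = 2
pos_x_5 = 1.5
pos_y_5 = 14
pos_z_5 = 6
radius_5 = 1.5
pos_x_6 = 12.5
pos_y_6 = 3.5
pos_z_6 = 3.5
radius_6 = 2
pos_x_7 = 2
pos_y_7 = 3
pos_z_7 = 6
height_7 = 7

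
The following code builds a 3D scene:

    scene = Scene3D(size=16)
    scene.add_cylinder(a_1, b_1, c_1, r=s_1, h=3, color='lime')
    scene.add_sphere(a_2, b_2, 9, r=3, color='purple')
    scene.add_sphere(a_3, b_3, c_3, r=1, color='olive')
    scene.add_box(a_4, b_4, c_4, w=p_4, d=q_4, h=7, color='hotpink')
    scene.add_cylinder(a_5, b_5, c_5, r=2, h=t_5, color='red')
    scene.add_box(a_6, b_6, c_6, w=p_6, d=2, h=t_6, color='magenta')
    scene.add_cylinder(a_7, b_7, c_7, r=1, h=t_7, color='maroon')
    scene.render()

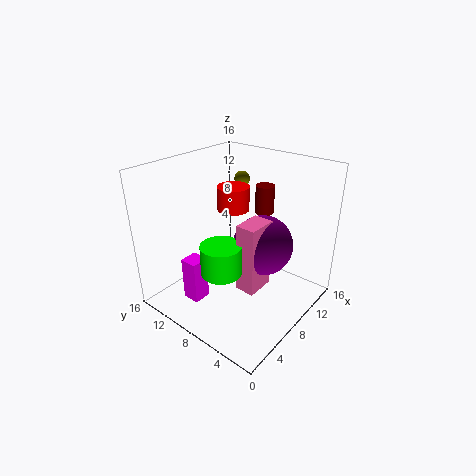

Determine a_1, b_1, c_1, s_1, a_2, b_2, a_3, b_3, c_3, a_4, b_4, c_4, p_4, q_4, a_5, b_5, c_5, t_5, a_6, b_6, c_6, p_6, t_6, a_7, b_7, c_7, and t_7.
a_1 = 3; b_1 = 6; c_1 = 7; s_1 = 2; a_2 = 7; b_2 = 4; a_3 = 15; b_3 = 13; c_3 = 12; a_4 = 4; b_4 = 3; c_4 = 5; p_4 = 3; q_4 = 2; a_5 = 12; b_5 = 12; c_5 = 9; t_5 = 3; a_6 = 3; b_6 = 10; c_6 = 1; p_6 = 2; t_6 = 5; a_7 = 10; b_7 = 6; c_7 = 11; t_7 = 3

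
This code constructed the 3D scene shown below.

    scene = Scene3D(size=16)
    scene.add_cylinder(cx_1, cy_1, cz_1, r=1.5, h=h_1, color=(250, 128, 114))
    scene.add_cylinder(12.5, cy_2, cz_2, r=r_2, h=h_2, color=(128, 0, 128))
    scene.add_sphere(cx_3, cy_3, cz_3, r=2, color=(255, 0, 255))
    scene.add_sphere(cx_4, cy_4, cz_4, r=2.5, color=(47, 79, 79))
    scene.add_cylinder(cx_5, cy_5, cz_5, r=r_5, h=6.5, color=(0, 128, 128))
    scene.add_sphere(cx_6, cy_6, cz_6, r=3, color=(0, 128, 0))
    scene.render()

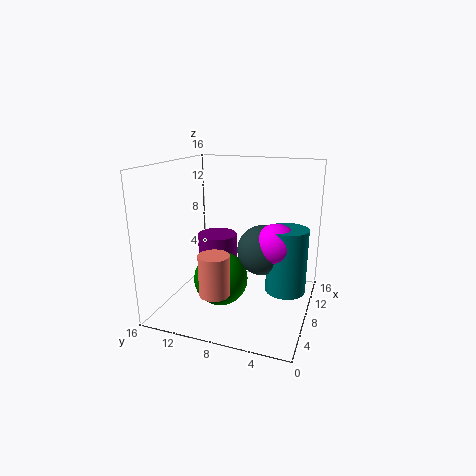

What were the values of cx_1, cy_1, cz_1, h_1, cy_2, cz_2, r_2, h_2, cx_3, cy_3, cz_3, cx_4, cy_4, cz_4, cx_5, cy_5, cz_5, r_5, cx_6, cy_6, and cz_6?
cx_1 = 1.5, cy_1 = 8, cz_1 = 4.5, h_1 = 4, cy_2 = 12.5, cz_2 = 2, r_2 = 2.5, h_2 = 4.5, cx_3 = 5, cy_3 = 3, cz_3 = 9, cx_4 = 5.5, cy_4 = 4.5, cz_4 = 8, cx_5 = 5.5, cy_5 = 2, cz_5 = 4, r_5 = 2, cx_6 = 6.5, cy_6 = 9.5, cz_6 = 3.5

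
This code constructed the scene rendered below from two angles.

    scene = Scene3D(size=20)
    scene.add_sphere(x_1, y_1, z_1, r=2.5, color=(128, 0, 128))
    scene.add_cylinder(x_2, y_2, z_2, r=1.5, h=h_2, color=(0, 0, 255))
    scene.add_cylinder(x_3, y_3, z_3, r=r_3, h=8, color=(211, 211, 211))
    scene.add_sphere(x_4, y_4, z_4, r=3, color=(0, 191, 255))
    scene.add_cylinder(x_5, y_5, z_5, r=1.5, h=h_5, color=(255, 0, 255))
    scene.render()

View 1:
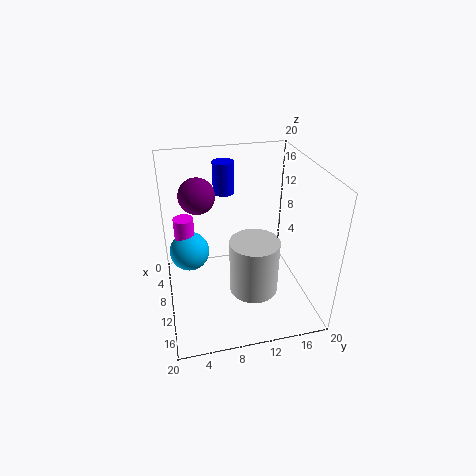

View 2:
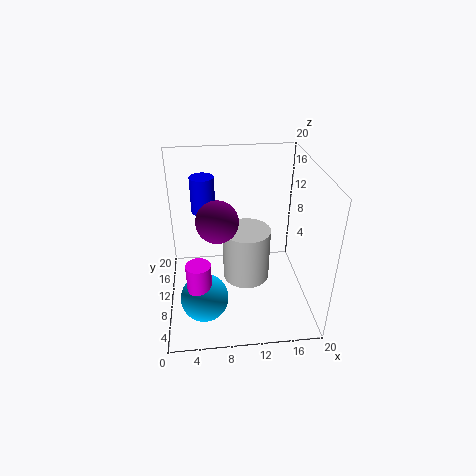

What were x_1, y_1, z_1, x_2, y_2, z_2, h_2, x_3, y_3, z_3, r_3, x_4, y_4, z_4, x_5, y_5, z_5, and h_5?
x_1 = 7; y_1 = 5; z_1 = 15.5; x_2 = 5.5; y_2 = 9; z_2 = 15; h_2 = 4.5; x_3 = 11.5; y_3 = 12; z_3 = 2; r_3 = 3.5; x_4 = 5; y_4 = 3.5; z_4 = 5.5; x_5 = 4.5; y_5 = 3; z_5 = 6.5; h_5 = 4.5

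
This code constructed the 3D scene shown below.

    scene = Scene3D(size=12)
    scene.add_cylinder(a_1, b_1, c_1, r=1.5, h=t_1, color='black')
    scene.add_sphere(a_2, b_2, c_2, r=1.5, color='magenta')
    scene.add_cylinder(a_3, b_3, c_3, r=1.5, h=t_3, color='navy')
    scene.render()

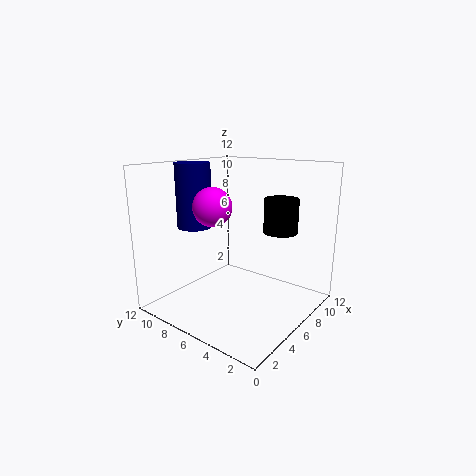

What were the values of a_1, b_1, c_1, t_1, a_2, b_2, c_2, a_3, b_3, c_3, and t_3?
a_1 = 9.5; b_1 = 4; c_1 = 6; t_1 = 3; a_2 = 3.5; b_2 = 6.5; c_2 = 9; a_3 = 5; b_3 = 10; c_3 = 6.5; t_3 = 5.5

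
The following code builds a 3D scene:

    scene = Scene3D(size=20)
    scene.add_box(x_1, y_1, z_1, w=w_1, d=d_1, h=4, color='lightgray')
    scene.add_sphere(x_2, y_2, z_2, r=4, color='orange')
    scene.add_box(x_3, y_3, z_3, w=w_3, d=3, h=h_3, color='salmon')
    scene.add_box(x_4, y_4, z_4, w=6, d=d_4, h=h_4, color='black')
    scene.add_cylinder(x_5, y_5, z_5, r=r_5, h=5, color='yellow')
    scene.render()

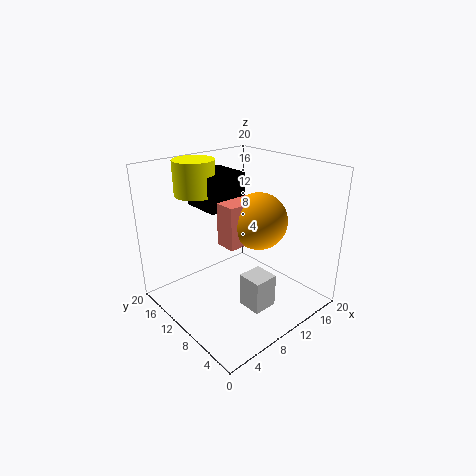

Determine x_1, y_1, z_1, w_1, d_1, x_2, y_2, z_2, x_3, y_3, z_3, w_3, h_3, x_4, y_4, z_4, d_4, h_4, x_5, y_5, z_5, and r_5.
x_1 = 5
y_1 = 1
z_1 = 5
w_1 = 3
d_1 = 3
x_2 = 13
y_2 = 9
z_2 = 12
x_3 = 8
y_3 = 9
z_3 = 9
w_3 = 6
h_3 = 6
x_4 = 8
y_4 = 13
z_4 = 13
d_4 = 6
h_4 = 5
x_5 = 8
y_5 = 17
z_5 = 15
r_5 = 3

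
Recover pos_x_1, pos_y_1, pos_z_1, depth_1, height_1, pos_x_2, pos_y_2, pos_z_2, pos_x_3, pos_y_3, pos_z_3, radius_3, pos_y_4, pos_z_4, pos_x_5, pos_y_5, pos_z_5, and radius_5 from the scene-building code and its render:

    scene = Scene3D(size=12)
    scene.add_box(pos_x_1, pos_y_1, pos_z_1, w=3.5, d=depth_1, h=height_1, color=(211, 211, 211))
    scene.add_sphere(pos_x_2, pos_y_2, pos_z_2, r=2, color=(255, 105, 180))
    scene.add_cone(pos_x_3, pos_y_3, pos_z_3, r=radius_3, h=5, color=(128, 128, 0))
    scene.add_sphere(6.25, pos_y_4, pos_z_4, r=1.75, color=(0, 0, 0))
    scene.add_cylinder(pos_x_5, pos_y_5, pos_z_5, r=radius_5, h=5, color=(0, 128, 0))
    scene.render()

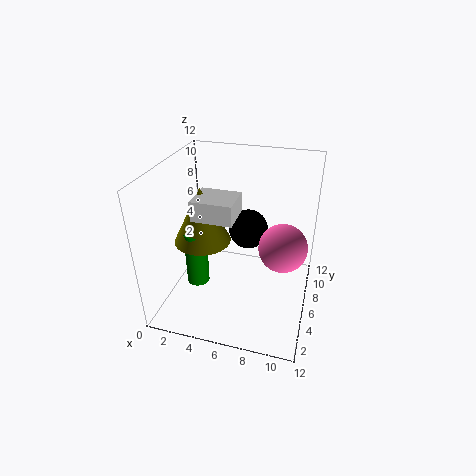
pos_x_1 = 2.25; pos_y_1 = 5; pos_z_1 = 7.5; depth_1 = 3; height_1 = 1.75; pos_x_2 = 9.75; pos_y_2 = 6.25; pos_z_2 = 5.5; pos_x_3 = 2.5; pos_y_3 = 6.75; pos_z_3 = 4.75; radius_3 = 2.5; pos_y_4 = 8.5; pos_z_4 = 5.5; pos_x_5 = 2.25; pos_y_5 = 5.75; pos_z_5 = 1; radius_5 = 1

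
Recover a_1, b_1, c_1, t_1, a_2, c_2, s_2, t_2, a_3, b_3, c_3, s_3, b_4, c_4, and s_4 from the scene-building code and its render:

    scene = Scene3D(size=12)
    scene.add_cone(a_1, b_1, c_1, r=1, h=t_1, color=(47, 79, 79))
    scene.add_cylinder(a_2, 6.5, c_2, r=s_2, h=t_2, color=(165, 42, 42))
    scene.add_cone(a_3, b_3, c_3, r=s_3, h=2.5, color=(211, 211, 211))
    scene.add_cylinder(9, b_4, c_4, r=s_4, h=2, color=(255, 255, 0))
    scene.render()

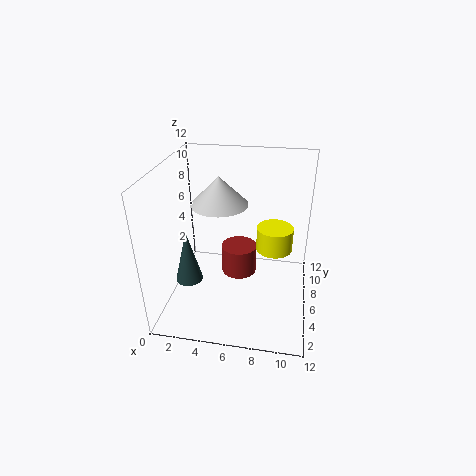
a_1 = 3
b_1 = 2
c_1 = 4.5
t_1 = 4
a_2 = 6
c_2 = 2.5
s_2 = 1.5
t_2 = 2.5
a_3 = 4
b_3 = 8
c_3 = 8
s_3 = 2.5
b_4 = 6.5
c_4 = 5
s_4 = 1.5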